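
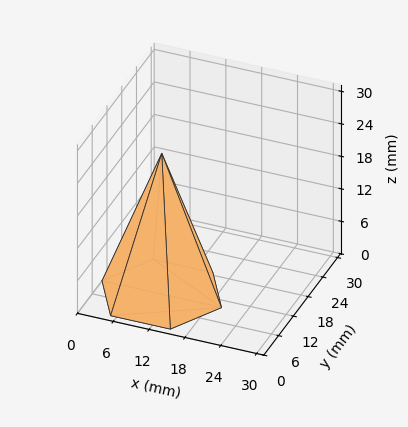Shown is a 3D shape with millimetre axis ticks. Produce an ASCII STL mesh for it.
Reading the render: the shape is a regular 6-sided pyramid, base circumscribed radius ≈ 10 mm, apex at z ≈ 26 mm (dimensions read to the nearest mm from the axis ticks). For the STL, each face is triangulated and given an outward normal.

solid part
  facet normal 0.0000 0.0000 -1.0000
    outer loop
      vertex 5.000 18.660 0.000
      vertex 15.000 18.660 0.000
      vertex 20.000 10.000 0.000
    endloop
  endfacet
  facet normal 0.0000 0.0000 -1.0000
    outer loop
      vertex 0.000 10.000 0.000
      vertex 5.000 18.660 0.000
      vertex 20.000 10.000 0.000
    endloop
  endfacet
  facet normal 0.0000 0.0000 -1.0000
    outer loop
      vertex 5.000 1.340 0.000
      vertex 0.000 10.000 0.000
      vertex 20.000 10.000 0.000
    endloop
  endfacet
  facet normal 0.0000 0.0000 -1.0000
    outer loop
      vertex 15.000 1.340 0.000
      vertex 5.000 1.340 0.000
      vertex 20.000 10.000 0.000
    endloop
  endfacet
  facet normal 0.8216 0.4744 0.3160
    outer loop
      vertex 20.000 10.000 0.000
      vertex 15.000 18.660 0.000
      vertex 10.000 10.000 26.000
    endloop
  endfacet
  facet normal 0.0000 0.9488 0.3160
    outer loop
      vertex 15.000 18.660 0.000
      vertex 5.000 18.660 0.000
      vertex 10.000 10.000 26.000
    endloop
  endfacet
  facet normal -0.8216 0.4744 0.3160
    outer loop
      vertex 5.000 18.660 0.000
      vertex 0.000 10.000 0.000
      vertex 10.000 10.000 26.000
    endloop
  endfacet
  facet normal -0.8216 -0.4744 0.3160
    outer loop
      vertex 0.000 10.000 0.000
      vertex 5.000 1.340 0.000
      vertex 10.000 10.000 26.000
    endloop
  endfacet
  facet normal 0.0000 -0.9488 0.3160
    outer loop
      vertex 5.000 1.340 0.000
      vertex 15.000 1.340 0.000
      vertex 10.000 10.000 26.000
    endloop
  endfacet
  facet normal 0.8216 -0.4744 0.3160
    outer loop
      vertex 15.000 1.340 0.000
      vertex 20.000 10.000 0.000
      vertex 10.000 10.000 26.000
    endloop
  endfacet
endsolid part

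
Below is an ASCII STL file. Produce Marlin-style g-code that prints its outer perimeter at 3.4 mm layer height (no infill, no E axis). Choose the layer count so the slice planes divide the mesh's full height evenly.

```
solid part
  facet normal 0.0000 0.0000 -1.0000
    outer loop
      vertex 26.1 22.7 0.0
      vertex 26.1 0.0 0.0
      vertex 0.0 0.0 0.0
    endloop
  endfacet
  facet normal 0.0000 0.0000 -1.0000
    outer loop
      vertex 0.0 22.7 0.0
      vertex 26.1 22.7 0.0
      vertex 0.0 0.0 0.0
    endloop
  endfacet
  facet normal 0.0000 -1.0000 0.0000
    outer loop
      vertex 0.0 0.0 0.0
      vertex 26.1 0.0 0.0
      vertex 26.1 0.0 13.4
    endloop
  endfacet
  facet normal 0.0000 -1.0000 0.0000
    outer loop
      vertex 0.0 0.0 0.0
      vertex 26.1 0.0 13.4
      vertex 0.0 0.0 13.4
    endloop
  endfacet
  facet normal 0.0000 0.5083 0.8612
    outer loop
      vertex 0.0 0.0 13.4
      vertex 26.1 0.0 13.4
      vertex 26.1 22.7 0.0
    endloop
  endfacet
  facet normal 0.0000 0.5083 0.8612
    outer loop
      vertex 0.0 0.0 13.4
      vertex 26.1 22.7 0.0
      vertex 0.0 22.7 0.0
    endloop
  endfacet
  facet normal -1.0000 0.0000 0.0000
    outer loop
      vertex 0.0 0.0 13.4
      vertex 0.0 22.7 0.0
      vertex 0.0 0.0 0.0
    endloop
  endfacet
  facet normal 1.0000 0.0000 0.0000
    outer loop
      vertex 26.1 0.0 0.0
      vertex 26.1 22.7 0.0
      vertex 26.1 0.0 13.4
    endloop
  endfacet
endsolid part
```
; perimeter-only toolpath
G21 ; units = mm
G90 ; absolute positioning
G28 ; home
; layer 1
G0 Z3.4
G0 X0.0 Y0.0
G1 X26.1 Y0.0
G1 X26.1 Y17.0
G1 X0.0 Y17.0
G1 X0.0 Y0.0
; layer 2
G0 Z6.7
G0 X0.0 Y0.0
G1 X26.1 Y0.0
G1 X26.1 Y11.3
G1 X0.0 Y11.3
G1 X0.0 Y0.0
; layer 3
G0 Z10.1
G0 X0.0 Y0.0
G1 X26.1 Y0.0
G1 X26.1 Y5.7
G1 X0.0 Y5.7
G1 X0.0 Y0.0
M2 ; end

The solid is a wedge (ramp): 26.1 × 22.7 mm base, rising to 13.4 mm along the y=0 edge and sloping linearly to z=0 at y=22.7. Slicing at Δz = 3.4 mm — 4 equal slices spanning the solid's height, so layer i sits at z = i·h/4 — gives 3 non-empty perimeters. Each is a 4-segment closed polygon; G0 lifts to the layer z and rapids to the start vertex, then G1 traces the edges. The cross-section shrinks linearly with z (the slice at the apex is degenerate and omitted).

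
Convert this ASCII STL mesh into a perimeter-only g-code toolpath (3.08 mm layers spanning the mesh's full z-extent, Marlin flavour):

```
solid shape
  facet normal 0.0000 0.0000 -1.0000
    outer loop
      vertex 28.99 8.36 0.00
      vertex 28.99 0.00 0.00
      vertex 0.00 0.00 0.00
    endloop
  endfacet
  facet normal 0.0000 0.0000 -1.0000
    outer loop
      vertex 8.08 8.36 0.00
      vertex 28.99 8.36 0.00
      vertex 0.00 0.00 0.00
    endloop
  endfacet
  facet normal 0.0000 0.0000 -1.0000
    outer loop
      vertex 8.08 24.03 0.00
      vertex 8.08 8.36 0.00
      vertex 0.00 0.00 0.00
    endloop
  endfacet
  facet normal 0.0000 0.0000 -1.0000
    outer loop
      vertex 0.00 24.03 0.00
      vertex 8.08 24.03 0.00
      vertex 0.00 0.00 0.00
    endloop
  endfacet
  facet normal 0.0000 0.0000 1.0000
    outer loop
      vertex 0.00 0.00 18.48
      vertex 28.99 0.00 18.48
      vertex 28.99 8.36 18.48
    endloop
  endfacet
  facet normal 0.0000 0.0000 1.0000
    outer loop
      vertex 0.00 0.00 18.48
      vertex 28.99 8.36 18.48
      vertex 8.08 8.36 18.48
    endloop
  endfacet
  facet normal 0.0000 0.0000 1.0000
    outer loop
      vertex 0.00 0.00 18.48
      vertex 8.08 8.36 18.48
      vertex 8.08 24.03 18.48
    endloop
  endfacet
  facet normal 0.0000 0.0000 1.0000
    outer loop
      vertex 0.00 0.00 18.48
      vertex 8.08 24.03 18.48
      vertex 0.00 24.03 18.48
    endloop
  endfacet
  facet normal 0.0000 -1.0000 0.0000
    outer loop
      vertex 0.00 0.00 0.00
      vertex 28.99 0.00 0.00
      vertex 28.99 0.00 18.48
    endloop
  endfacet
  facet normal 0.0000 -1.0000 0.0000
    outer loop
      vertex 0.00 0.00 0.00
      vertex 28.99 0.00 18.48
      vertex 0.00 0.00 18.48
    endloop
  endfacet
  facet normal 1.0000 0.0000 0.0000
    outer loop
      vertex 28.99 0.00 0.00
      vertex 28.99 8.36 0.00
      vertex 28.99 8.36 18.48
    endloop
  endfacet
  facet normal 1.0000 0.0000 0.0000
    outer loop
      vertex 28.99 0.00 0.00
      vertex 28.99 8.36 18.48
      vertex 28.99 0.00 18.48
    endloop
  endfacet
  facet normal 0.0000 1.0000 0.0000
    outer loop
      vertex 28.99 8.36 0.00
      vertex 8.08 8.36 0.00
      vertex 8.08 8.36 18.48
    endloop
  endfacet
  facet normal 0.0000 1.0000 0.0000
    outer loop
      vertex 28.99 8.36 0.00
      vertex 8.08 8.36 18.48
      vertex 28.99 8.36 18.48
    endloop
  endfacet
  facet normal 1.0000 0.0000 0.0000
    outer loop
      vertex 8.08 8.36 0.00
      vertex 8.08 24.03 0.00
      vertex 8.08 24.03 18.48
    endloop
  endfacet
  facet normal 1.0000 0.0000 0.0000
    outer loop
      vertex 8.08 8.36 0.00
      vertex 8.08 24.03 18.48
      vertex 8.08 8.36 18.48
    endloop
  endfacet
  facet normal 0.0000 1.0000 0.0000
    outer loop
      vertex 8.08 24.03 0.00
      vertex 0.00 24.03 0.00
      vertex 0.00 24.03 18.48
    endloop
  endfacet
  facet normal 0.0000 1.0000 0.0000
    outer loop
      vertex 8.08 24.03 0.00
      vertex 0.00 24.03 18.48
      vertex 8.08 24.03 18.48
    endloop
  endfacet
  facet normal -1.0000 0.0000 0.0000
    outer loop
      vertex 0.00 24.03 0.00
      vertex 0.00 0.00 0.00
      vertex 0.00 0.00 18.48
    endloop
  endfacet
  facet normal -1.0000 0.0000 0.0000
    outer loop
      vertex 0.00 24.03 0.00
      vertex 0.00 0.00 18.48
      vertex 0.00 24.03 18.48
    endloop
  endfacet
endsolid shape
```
; perimeter-only toolpath
G21 ; units = mm
G90 ; absolute positioning
G28 ; home
; layer 1
G0 Z3.08
G0 X0.00 Y0.00
G1 X28.99 Y0.00
G1 X28.99 Y8.36
G1 X8.08 Y8.36
G1 X8.08 Y24.03
G1 X0.00 Y24.03
G1 X0.00 Y0.00
; layer 2
G0 Z6.16
G0 X0.00 Y0.00
G1 X28.99 Y0.00
G1 X28.99 Y8.36
G1 X8.08 Y8.36
G1 X8.08 Y24.03
G1 X0.00 Y24.03
G1 X0.00 Y0.00
; layer 3
G0 Z9.24
G0 X0.00 Y0.00
G1 X28.99 Y0.00
G1 X28.99 Y8.36
G1 X8.08 Y8.36
G1 X8.08 Y24.03
G1 X0.00 Y24.03
G1 X0.00 Y0.00
; layer 4
G0 Z12.32
G0 X0.00 Y0.00
G1 X28.99 Y0.00
G1 X28.99 Y8.36
G1 X8.08 Y8.36
G1 X8.08 Y24.03
G1 X0.00 Y24.03
G1 X0.00 Y0.00
; layer 5
G0 Z15.40
G0 X0.00 Y0.00
G1 X28.99 Y0.00
G1 X28.99 Y8.36
G1 X8.08 Y8.36
G1 X8.08 Y24.03
G1 X0.00 Y24.03
G1 X0.00 Y0.00
; layer 6
G0 Z18.48
G0 X0.00 Y0.00
G1 X28.99 Y0.00
G1 X28.99 Y8.36
G1 X8.08 Y8.36
G1 X8.08 Y24.03
G1 X0.00 Y24.03
G1 X0.00 Y0.00
M2 ; end

The solid is an L-shaped prism: outer 29 × 24 mm, arm thicknesses ≈ 8.36 mm (horizontal) and 8.08 mm (vertical), extruded 18.5 mm in z. Slicing at Δz = 3.08 mm — 6 equal slices spanning the solid's height, so layer i sits at z = i·h/6 — gives 6 non-empty perimeters. Each is a 6-segment closed polygon; G0 lifts to the layer z and rapids to the start vertex, then G1 traces the edges.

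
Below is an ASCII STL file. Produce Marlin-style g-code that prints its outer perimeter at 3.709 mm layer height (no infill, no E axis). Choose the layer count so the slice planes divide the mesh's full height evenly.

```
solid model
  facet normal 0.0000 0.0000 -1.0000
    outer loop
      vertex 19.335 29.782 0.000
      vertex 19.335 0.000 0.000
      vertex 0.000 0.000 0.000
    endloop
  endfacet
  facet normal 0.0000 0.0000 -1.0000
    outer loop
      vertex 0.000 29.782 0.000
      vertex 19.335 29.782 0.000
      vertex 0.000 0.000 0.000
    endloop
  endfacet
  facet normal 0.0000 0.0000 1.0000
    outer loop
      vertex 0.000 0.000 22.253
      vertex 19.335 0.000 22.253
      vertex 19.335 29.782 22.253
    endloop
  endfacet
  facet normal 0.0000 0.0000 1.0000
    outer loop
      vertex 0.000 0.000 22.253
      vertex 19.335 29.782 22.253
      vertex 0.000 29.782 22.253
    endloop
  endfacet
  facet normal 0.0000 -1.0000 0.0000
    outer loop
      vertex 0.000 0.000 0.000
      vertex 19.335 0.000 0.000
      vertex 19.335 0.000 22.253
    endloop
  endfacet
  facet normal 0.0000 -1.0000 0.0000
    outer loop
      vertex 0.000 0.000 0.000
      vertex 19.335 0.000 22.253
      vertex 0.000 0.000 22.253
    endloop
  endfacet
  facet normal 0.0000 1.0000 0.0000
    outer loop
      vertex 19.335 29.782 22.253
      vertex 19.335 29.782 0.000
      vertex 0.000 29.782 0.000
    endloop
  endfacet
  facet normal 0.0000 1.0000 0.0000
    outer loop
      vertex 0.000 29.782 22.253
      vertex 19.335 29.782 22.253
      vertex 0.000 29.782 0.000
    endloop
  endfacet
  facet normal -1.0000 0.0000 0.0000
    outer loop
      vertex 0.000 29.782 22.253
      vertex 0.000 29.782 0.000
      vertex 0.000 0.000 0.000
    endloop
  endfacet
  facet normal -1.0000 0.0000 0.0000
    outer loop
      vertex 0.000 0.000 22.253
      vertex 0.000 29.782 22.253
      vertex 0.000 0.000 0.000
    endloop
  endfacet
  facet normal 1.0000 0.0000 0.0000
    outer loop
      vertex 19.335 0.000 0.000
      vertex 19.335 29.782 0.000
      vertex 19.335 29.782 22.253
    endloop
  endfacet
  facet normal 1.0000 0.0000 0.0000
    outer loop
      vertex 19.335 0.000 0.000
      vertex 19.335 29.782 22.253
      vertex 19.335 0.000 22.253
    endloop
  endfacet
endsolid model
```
; perimeter-only toolpath
G21 ; units = mm
G90 ; absolute positioning
G28 ; home
; layer 1
G0 Z3.709
G0 X0.000 Y0.000
G1 X19.335 Y0.000
G1 X19.335 Y29.782
G1 X0.000 Y29.782
G1 X0.000 Y0.000
; layer 2
G0 Z7.418
G0 X0.000 Y0.000
G1 X19.335 Y0.000
G1 X19.335 Y29.782
G1 X0.000 Y29.782
G1 X0.000 Y0.000
; layer 3
G0 Z11.127
G0 X0.000 Y0.000
G1 X19.335 Y0.000
G1 X19.335 Y29.782
G1 X0.000 Y29.782
G1 X0.000 Y0.000
; layer 4
G0 Z14.835
G0 X0.000 Y0.000
G1 X19.335 Y0.000
G1 X19.335 Y29.782
G1 X0.000 Y29.782
G1 X0.000 Y0.000
; layer 5
G0 Z18.544
G0 X0.000 Y0.000
G1 X19.335 Y0.000
G1 X19.335 Y29.782
G1 X0.000 Y29.782
G1 X0.000 Y0.000
; layer 6
G0 Z22.253
G0 X0.000 Y0.000
G1 X19.335 Y0.000
G1 X19.335 Y29.782
G1 X0.000 Y29.782
G1 X0.000 Y0.000
M2 ; end

The solid is a rectangular box, roughly 19.3 × 29.8 mm footprint and 22.3 mm tall. Slicing at Δz = 3.709 mm — 6 equal slices spanning the solid's height, so layer i sits at z = i·h/6 — gives 6 non-empty perimeters. Each is a 4-segment closed polygon; G0 lifts to the layer z and rapids to the start vertex, then G1 traces the edges.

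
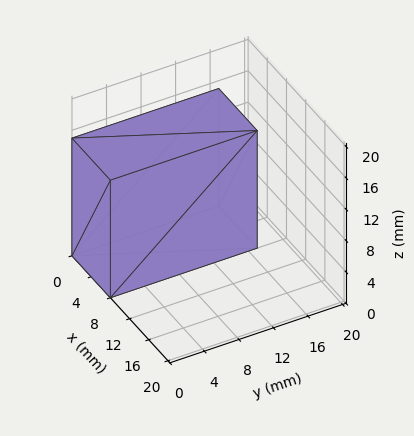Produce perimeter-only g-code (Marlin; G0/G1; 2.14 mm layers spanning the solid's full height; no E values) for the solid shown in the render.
Reading the render: the shape is a rectangular box, roughly 8 × 17 mm footprint and 15 mm tall (dimensions read to the nearest mm from the axis ticks). For the g-code, the solid's height is divided into equal slices at the stated Δz and each level perimeter traced with G1 moves after a G0 lift.

; perimeter-only toolpath
G21 ; units = mm
G90 ; absolute positioning
G28 ; home
; layer 1
G0 Z2.14
G0 X0.00 Y0.00
G1 X8.00 Y0.00
G1 X8.00 Y17.00
G1 X0.00 Y17.00
G1 X0.00 Y0.00
; layer 2
G0 Z4.29
G0 X0.00 Y0.00
G1 X8.00 Y0.00
G1 X8.00 Y17.00
G1 X0.00 Y17.00
G1 X0.00 Y0.00
; layer 3
G0 Z6.43
G0 X0.00 Y0.00
G1 X8.00 Y0.00
G1 X8.00 Y17.00
G1 X0.00 Y17.00
G1 X0.00 Y0.00
; layer 4
G0 Z8.57
G0 X0.00 Y0.00
G1 X8.00 Y0.00
G1 X8.00 Y17.00
G1 X0.00 Y17.00
G1 X0.00 Y0.00
; layer 5
G0 Z10.71
G0 X0.00 Y0.00
G1 X8.00 Y0.00
G1 X8.00 Y17.00
G1 X0.00 Y17.00
G1 X0.00 Y0.00
; layer 6
G0 Z12.86
G0 X0.00 Y0.00
G1 X8.00 Y0.00
G1 X8.00 Y17.00
G1 X0.00 Y17.00
G1 X0.00 Y0.00
; layer 7
G0 Z15.00
G0 X0.00 Y0.00
G1 X8.00 Y0.00
G1 X8.00 Y17.00
G1 X0.00 Y17.00
G1 X0.00 Y0.00
M2 ; end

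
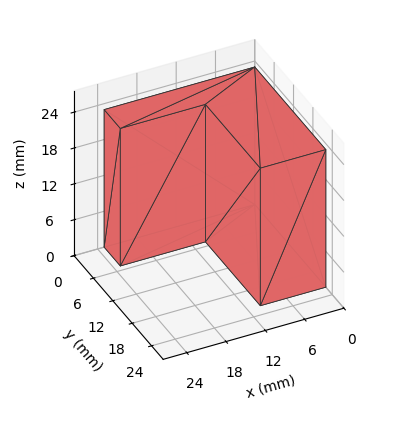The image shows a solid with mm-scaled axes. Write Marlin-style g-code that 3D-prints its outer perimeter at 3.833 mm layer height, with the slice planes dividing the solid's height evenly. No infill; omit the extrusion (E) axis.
Reading the render: the shape is an L-shaped prism: outer 23 × 22 mm, arm thicknesses ≈ 5 mm (horizontal) and 10 mm (vertical), extruded 23 mm in z (dimensions read to the nearest mm from the axis ticks). For the g-code, the solid's height is divided into equal slices at the stated Δz and each level perimeter traced with G1 moves after a G0 lift.

; perimeter-only toolpath
G21 ; units = mm
G90 ; absolute positioning
G28 ; home
; layer 1
G0 Z3.833
G0 X0.000 Y0.000
G1 X23.000 Y0.000
G1 X23.000 Y5.000
G1 X10.000 Y5.000
G1 X10.000 Y22.000
G1 X0.000 Y22.000
G1 X0.000 Y0.000
; layer 2
G0 Z7.667
G0 X0.000 Y0.000
G1 X23.000 Y0.000
G1 X23.000 Y5.000
G1 X10.000 Y5.000
G1 X10.000 Y22.000
G1 X0.000 Y22.000
G1 X0.000 Y0.000
; layer 3
G0 Z11.500
G0 X0.000 Y0.000
G1 X23.000 Y0.000
G1 X23.000 Y5.000
G1 X10.000 Y5.000
G1 X10.000 Y22.000
G1 X0.000 Y22.000
G1 X0.000 Y0.000
; layer 4
G0 Z15.333
G0 X0.000 Y0.000
G1 X23.000 Y0.000
G1 X23.000 Y5.000
G1 X10.000 Y5.000
G1 X10.000 Y22.000
G1 X0.000 Y22.000
G1 X0.000 Y0.000
; layer 5
G0 Z19.167
G0 X0.000 Y0.000
G1 X23.000 Y0.000
G1 X23.000 Y5.000
G1 X10.000 Y5.000
G1 X10.000 Y22.000
G1 X0.000 Y22.000
G1 X0.000 Y0.000
; layer 6
G0 Z23.000
G0 X0.000 Y0.000
G1 X23.000 Y0.000
G1 X23.000 Y5.000
G1 X10.000 Y5.000
G1 X10.000 Y22.000
G1 X0.000 Y22.000
G1 X0.000 Y0.000
M2 ; end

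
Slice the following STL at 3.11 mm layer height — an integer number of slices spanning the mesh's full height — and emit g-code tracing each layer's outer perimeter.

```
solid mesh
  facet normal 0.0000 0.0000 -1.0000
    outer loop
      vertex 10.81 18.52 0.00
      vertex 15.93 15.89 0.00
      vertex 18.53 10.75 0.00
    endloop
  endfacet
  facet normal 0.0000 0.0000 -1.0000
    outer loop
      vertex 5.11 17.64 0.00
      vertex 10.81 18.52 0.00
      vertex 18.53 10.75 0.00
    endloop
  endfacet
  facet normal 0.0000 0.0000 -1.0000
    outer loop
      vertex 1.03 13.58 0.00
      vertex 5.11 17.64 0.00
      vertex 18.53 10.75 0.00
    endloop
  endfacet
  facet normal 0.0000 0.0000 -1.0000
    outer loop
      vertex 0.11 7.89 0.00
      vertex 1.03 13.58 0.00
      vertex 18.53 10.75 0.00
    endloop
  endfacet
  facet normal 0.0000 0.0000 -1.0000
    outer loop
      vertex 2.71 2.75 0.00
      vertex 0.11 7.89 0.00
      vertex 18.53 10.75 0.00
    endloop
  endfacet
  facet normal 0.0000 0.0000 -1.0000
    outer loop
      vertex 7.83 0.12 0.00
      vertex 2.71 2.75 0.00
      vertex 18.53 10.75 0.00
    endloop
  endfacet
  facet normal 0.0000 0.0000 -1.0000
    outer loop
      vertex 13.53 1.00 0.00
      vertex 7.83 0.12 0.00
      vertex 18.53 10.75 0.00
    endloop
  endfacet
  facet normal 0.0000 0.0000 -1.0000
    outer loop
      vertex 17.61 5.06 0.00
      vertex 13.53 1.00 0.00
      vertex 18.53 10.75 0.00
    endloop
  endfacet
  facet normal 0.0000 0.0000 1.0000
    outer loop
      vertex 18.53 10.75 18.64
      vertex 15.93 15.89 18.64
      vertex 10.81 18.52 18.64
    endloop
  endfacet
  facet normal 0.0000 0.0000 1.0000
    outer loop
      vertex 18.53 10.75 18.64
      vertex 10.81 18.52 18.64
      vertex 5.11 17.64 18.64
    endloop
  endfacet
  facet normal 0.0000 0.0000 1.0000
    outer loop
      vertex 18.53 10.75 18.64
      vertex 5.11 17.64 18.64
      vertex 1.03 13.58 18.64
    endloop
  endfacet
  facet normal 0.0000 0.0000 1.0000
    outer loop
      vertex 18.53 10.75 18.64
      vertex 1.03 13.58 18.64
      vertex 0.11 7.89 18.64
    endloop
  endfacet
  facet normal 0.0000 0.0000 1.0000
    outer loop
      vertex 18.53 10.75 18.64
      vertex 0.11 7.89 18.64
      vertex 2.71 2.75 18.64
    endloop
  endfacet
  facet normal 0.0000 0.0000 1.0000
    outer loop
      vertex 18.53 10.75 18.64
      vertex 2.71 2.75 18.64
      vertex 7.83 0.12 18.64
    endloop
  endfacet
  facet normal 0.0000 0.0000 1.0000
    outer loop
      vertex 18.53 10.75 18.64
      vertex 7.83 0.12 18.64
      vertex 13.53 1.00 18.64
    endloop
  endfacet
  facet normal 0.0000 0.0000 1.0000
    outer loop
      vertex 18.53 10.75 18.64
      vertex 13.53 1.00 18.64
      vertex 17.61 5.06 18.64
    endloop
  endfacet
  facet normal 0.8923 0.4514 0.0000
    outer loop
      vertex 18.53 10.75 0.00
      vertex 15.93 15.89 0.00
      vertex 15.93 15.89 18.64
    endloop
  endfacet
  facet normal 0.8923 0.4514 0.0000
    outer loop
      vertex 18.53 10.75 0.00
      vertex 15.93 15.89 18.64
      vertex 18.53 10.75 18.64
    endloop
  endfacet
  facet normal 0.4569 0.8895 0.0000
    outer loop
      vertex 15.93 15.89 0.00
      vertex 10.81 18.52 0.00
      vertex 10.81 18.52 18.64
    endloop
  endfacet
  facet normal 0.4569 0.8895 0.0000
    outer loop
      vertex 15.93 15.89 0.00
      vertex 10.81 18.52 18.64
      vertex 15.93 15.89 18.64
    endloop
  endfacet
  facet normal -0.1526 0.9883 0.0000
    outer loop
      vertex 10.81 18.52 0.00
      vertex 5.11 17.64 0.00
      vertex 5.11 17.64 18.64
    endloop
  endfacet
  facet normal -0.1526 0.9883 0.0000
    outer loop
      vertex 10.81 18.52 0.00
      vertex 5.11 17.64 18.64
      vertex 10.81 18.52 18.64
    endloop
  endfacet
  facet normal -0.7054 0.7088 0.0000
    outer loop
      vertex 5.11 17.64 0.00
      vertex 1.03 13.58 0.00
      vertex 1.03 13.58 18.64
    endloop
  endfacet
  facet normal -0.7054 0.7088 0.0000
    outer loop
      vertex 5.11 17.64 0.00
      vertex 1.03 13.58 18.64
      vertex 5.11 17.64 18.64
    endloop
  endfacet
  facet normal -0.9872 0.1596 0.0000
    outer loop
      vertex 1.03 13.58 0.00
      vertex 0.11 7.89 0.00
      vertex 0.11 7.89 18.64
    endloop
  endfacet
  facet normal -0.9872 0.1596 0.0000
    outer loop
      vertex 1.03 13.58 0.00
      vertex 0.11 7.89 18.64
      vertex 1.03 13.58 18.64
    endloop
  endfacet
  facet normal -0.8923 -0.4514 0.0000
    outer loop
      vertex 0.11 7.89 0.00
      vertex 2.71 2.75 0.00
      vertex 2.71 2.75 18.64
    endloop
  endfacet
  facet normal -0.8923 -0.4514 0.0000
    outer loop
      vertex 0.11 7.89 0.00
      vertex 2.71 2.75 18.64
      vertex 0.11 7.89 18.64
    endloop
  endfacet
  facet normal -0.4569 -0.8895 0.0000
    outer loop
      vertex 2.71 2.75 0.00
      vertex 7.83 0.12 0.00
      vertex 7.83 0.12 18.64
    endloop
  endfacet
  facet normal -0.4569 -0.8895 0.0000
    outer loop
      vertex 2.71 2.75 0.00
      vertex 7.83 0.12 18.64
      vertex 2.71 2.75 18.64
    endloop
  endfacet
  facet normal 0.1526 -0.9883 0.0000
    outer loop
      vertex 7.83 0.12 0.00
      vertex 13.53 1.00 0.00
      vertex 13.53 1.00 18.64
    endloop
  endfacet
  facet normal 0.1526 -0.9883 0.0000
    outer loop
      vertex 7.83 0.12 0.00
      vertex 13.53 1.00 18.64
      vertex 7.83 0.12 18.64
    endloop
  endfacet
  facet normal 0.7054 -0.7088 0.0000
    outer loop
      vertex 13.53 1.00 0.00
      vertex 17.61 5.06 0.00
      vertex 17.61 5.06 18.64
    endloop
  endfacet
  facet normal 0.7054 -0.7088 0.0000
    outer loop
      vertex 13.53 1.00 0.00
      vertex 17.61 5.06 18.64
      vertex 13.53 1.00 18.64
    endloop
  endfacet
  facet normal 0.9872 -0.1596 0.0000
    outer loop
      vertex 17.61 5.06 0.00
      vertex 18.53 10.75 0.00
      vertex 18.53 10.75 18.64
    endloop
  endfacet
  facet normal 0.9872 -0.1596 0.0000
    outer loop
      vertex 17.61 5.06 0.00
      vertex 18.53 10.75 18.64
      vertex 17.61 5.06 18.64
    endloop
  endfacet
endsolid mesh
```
; perimeter-only toolpath
G21 ; units = mm
G90 ; absolute positioning
G28 ; home
; layer 1
G0 Z3.11
G0 X18.53 Y10.75
G1 X15.93 Y15.89
G1 X10.81 Y18.52
G1 X5.11 Y17.64
G1 X1.03 Y13.58
G1 X0.11 Y7.89
G1 X2.71 Y2.75
G1 X7.83 Y0.12
G1 X13.53 Y1.00
G1 X17.61 Y5.06
G1 X18.53 Y10.75
; layer 2
G0 Z6.21
G0 X18.53 Y10.75
G1 X15.93 Y15.89
G1 X10.81 Y18.52
G1 X5.11 Y17.64
G1 X1.03 Y13.58
G1 X0.11 Y7.89
G1 X2.71 Y2.75
G1 X7.83 Y0.12
G1 X13.53 Y1.00
G1 X17.61 Y5.06
G1 X18.53 Y10.75
; layer 3
G0 Z9.32
G0 X18.53 Y10.75
G1 X15.93 Y15.89
G1 X10.81 Y18.52
G1 X5.11 Y17.64
G1 X1.03 Y13.58
G1 X0.11 Y7.89
G1 X2.71 Y2.75
G1 X7.83 Y0.12
G1 X13.53 Y1.00
G1 X17.61 Y5.06
G1 X18.53 Y10.75
; layer 4
G0 Z12.43
G0 X18.53 Y10.75
G1 X15.93 Y15.89
G1 X10.81 Y18.52
G1 X5.11 Y17.64
G1 X1.03 Y13.58
G1 X0.11 Y7.89
G1 X2.71 Y2.75
G1 X7.83 Y0.12
G1 X13.53 Y1.00
G1 X17.61 Y5.06
G1 X18.53 Y10.75
; layer 5
G0 Z15.53
G0 X18.53 Y10.75
G1 X15.93 Y15.89
G1 X10.81 Y18.52
G1 X5.11 Y17.64
G1 X1.03 Y13.58
G1 X0.11 Y7.89
G1 X2.71 Y2.75
G1 X7.83 Y0.12
G1 X13.53 Y1.00
G1 X17.61 Y5.06
G1 X18.53 Y10.75
; layer 6
G0 Z18.64
G0 X18.53 Y10.75
G1 X15.93 Y15.89
G1 X10.81 Y18.52
G1 X5.11 Y17.64
G1 X1.03 Y13.58
G1 X0.11 Y7.89
G1 X2.71 Y2.75
G1 X7.83 Y0.12
G1 X13.53 Y1.00
G1 X17.61 Y5.06
G1 X18.53 Y10.75
M2 ; end

The solid is a regular 10-sided prism (a cylinder approximated with 10 flat sides), circumscribed radius ≈ 9.32 mm, height ≈ 18.6 mm. Slicing at Δz = 3.11 mm — 6 equal slices spanning the solid's height, so layer i sits at z = i·h/6 — gives 6 non-empty perimeters. Each is a 10-segment closed polygon; G0 lifts to the layer z and rapids to the start vertex, then G1 traces the edges.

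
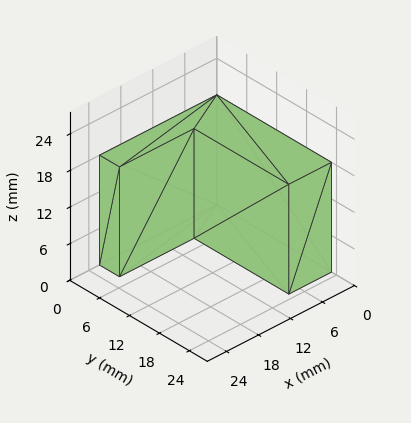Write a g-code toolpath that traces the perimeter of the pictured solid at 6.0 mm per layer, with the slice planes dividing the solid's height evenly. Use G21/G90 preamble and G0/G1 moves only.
Reading the render: the shape is an L-shaped prism: outer 22 × 23 mm, arm thicknesses ≈ 4 mm (horizontal) and 8 mm (vertical), extruded 18 mm in z (dimensions read to the nearest mm from the axis ticks). For the g-code, the solid's height is divided into equal slices at the stated Δz and each level perimeter traced with G1 moves after a G0 lift.

; perimeter-only toolpath
G21 ; units = mm
G90 ; absolute positioning
G28 ; home
; layer 1
G0 Z6.0
G0 X0.0 Y0.0
G1 X22.0 Y0.0
G1 X22.0 Y4.0
G1 X8.0 Y4.0
G1 X8.0 Y23.0
G1 X0.0 Y23.0
G1 X0.0 Y0.0
; layer 2
G0 Z12.0
G0 X0.0 Y0.0
G1 X22.0 Y0.0
G1 X22.0 Y4.0
G1 X8.0 Y4.0
G1 X8.0 Y23.0
G1 X0.0 Y23.0
G1 X0.0 Y0.0
; layer 3
G0 Z18.0
G0 X0.0 Y0.0
G1 X22.0 Y0.0
G1 X22.0 Y4.0
G1 X8.0 Y4.0
G1 X8.0 Y23.0
G1 X0.0 Y23.0
G1 X0.0 Y0.0
M2 ; end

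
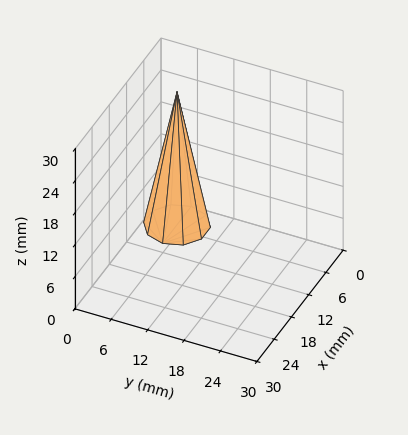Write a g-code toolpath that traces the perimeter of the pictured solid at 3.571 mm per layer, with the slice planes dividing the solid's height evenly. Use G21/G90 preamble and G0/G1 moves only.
Reading the render: the shape is a regular 10-sided pyramid, base circumscribed radius ≈ 5 mm, apex at z ≈ 25 mm (dimensions read to the nearest mm from the axis ticks). For the g-code, the solid's height is divided into equal slices at the stated Δz and each level perimeter traced with G1 moves after a G0 lift.

; perimeter-only toolpath
G21 ; units = mm
G90 ; absolute positioning
G28 ; home
; layer 1
G0 Z3.571
G0 X9.286 Y5.000
G1 X8.467 Y7.519
G1 X6.324 Y9.076
G1 X3.676 Y9.076
G1 X1.533 Y7.519
G1 X0.714 Y5.000
G1 X1.533 Y2.481
G1 X3.676 Y0.924
G1 X6.324 Y0.924
G1 X8.467 Y2.481
G1 X9.286 Y5.000
; layer 2
G0 Z7.143
G0 X8.571 Y5.000
G1 X7.889 Y7.099
G1 X6.104 Y8.396
G1 X3.896 Y8.396
G1 X2.111 Y7.099
G1 X1.429 Y5.000
G1 X2.111 Y2.901
G1 X3.896 Y1.604
G1 X6.104 Y1.604
G1 X7.889 Y2.901
G1 X8.571 Y5.000
; layer 3
G0 Z10.714
G0 X7.857 Y5.000
G1 X7.311 Y6.679
G1 X5.883 Y7.717
G1 X4.117 Y7.717
G1 X2.689 Y6.679
G1 X2.143 Y5.000
G1 X2.689 Y3.321
G1 X4.117 Y2.283
G1 X5.883 Y2.283
G1 X7.311 Y3.321
G1 X7.857 Y5.000
; layer 4
G0 Z14.286
G0 X7.143 Y5.000
G1 X6.734 Y6.260
G1 X5.662 Y7.038
G1 X4.338 Y7.038
G1 X3.266 Y6.260
G1 X2.857 Y5.000
G1 X3.266 Y3.740
G1 X4.338 Y2.962
G1 X5.662 Y2.962
G1 X6.734 Y3.740
G1 X7.143 Y5.000
; layer 5
G0 Z17.857
G0 X6.429 Y5.000
G1 X6.156 Y5.840
G1 X5.441 Y6.359
G1 X4.559 Y6.359
G1 X3.844 Y5.840
G1 X3.571 Y5.000
G1 X3.844 Y4.160
G1 X4.559 Y3.641
G1 X5.441 Y3.641
G1 X6.156 Y4.160
G1 X6.429 Y5.000
; layer 6
G0 Z21.429
G0 X5.714 Y5.000
G1 X5.578 Y5.420
G1 X5.221 Y5.679
G1 X4.779 Y5.679
G1 X4.422 Y5.420
G1 X4.286 Y5.000
G1 X4.422 Y4.580
G1 X4.779 Y4.321
G1 X5.221 Y4.321
G1 X5.578 Y4.580
G1 X5.714 Y5.000
M2 ; end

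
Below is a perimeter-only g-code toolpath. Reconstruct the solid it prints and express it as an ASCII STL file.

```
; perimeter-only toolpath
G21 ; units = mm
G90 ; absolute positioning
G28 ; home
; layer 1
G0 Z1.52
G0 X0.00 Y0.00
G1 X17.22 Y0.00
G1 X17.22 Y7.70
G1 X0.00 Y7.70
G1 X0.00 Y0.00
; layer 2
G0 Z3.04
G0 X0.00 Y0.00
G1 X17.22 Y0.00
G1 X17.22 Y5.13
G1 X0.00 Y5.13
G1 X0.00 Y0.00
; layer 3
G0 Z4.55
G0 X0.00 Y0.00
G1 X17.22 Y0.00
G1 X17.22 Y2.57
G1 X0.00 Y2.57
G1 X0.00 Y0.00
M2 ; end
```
solid part
  facet normal 0.0000 0.0000 -1.0000
    outer loop
      vertex 17.22 10.27 0.00
      vertex 17.22 0.00 0.00
      vertex 0.00 0.00 0.00
    endloop
  endfacet
  facet normal 0.0000 0.0000 -1.0000
    outer loop
      vertex 0.00 10.27 0.00
      vertex 17.22 10.27 0.00
      vertex 0.00 0.00 0.00
    endloop
  endfacet
  facet normal 0.0000 -1.0000 0.0000
    outer loop
      vertex 0.00 0.00 0.00
      vertex 17.22 0.00 0.00
      vertex 17.22 0.00 6.07
    endloop
  endfacet
  facet normal 0.0000 -1.0000 0.0000
    outer loop
      vertex 0.00 0.00 0.00
      vertex 17.22 0.00 6.07
      vertex 0.00 0.00 6.07
    endloop
  endfacet
  facet normal 0.0000 0.5088 0.8609
    outer loop
      vertex 0.00 0.00 6.07
      vertex 17.22 0.00 6.07
      vertex 17.22 10.27 0.00
    endloop
  endfacet
  facet normal 0.0000 0.5088 0.8609
    outer loop
      vertex 0.00 0.00 6.07
      vertex 17.22 10.27 0.00
      vertex 0.00 10.27 0.00
    endloop
  endfacet
  facet normal -1.0000 0.0000 0.0000
    outer loop
      vertex 0.00 0.00 6.07
      vertex 0.00 10.27 0.00
      vertex 0.00 0.00 0.00
    endloop
  endfacet
  facet normal 1.0000 0.0000 0.0000
    outer loop
      vertex 17.22 0.00 0.00
      vertex 17.22 10.27 0.00
      vertex 17.22 0.00 6.07
    endloop
  endfacet
endsolid part

The G0 Z moves step by Δz≈1.52 mm. The G1 loops shrink linearly with z, so the solid tapers from its base footprint up to z≈6.07. Closing with a flat bottom cap and the tapered top and triangulating gives 8 facets — a wedge (ramp): 17.2 × 10.3 mm base, rising to 6.07 mm along the y=0 edge and sloping linearly to z=0 at y=10.3.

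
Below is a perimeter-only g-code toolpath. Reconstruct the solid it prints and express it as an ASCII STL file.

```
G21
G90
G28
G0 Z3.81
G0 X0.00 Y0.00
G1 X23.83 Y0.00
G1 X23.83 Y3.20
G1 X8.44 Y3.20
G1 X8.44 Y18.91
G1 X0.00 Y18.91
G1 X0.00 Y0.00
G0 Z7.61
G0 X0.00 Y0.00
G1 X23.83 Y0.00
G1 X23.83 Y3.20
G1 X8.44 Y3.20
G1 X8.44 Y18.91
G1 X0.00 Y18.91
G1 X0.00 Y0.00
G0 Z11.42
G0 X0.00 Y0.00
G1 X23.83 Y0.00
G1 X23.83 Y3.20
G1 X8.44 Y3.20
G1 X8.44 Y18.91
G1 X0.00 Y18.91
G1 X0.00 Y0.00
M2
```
solid part
  facet normal 0.0000 0.0000 -1.0000
    outer loop
      vertex 23.83 3.20 0.00
      vertex 23.83 0.00 0.00
      vertex 0.00 0.00 0.00
    endloop
  endfacet
  facet normal 0.0000 0.0000 -1.0000
    outer loop
      vertex 8.44 3.20 0.00
      vertex 23.83 3.20 0.00
      vertex 0.00 0.00 0.00
    endloop
  endfacet
  facet normal 0.0000 0.0000 -1.0000
    outer loop
      vertex 8.44 18.91 0.00
      vertex 8.44 3.20 0.00
      vertex 0.00 0.00 0.00
    endloop
  endfacet
  facet normal 0.0000 0.0000 -1.0000
    outer loop
      vertex 0.00 18.91 0.00
      vertex 8.44 18.91 0.00
      vertex 0.00 0.00 0.00
    endloop
  endfacet
  facet normal 0.0000 0.0000 1.0000
    outer loop
      vertex 0.00 0.00 11.42
      vertex 23.83 0.00 11.42
      vertex 23.83 3.20 11.42
    endloop
  endfacet
  facet normal 0.0000 0.0000 1.0000
    outer loop
      vertex 0.00 0.00 11.42
      vertex 23.83 3.20 11.42
      vertex 8.44 3.20 11.42
    endloop
  endfacet
  facet normal 0.0000 0.0000 1.0000
    outer loop
      vertex 0.00 0.00 11.42
      vertex 8.44 3.20 11.42
      vertex 8.44 18.91 11.42
    endloop
  endfacet
  facet normal 0.0000 0.0000 1.0000
    outer loop
      vertex 0.00 0.00 11.42
      vertex 8.44 18.91 11.42
      vertex 0.00 18.91 11.42
    endloop
  endfacet
  facet normal 0.0000 -1.0000 0.0000
    outer loop
      vertex 0.00 0.00 0.00
      vertex 23.83 0.00 0.00
      vertex 23.83 0.00 11.42
    endloop
  endfacet
  facet normal 0.0000 -1.0000 0.0000
    outer loop
      vertex 0.00 0.00 0.00
      vertex 23.83 0.00 11.42
      vertex 0.00 0.00 11.42
    endloop
  endfacet
  facet normal 1.0000 0.0000 0.0000
    outer loop
      vertex 23.83 0.00 0.00
      vertex 23.83 3.20 0.00
      vertex 23.83 3.20 11.42
    endloop
  endfacet
  facet normal 1.0000 0.0000 0.0000
    outer loop
      vertex 23.83 0.00 0.00
      vertex 23.83 3.20 11.42
      vertex 23.83 0.00 11.42
    endloop
  endfacet
  facet normal 0.0000 1.0000 0.0000
    outer loop
      vertex 23.83 3.20 0.00
      vertex 8.44 3.20 0.00
      vertex 8.44 3.20 11.42
    endloop
  endfacet
  facet normal 0.0000 1.0000 0.0000
    outer loop
      vertex 23.83 3.20 0.00
      vertex 8.44 3.20 11.42
      vertex 23.83 3.20 11.42
    endloop
  endfacet
  facet normal 1.0000 0.0000 0.0000
    outer loop
      vertex 8.44 3.20 0.00
      vertex 8.44 18.91 0.00
      vertex 8.44 18.91 11.42
    endloop
  endfacet
  facet normal 1.0000 0.0000 0.0000
    outer loop
      vertex 8.44 3.20 0.00
      vertex 8.44 18.91 11.42
      vertex 8.44 3.20 11.42
    endloop
  endfacet
  facet normal 0.0000 1.0000 0.0000
    outer loop
      vertex 8.44 18.91 0.00
      vertex 0.00 18.91 0.00
      vertex 0.00 18.91 11.42
    endloop
  endfacet
  facet normal 0.0000 1.0000 0.0000
    outer loop
      vertex 8.44 18.91 0.00
      vertex 0.00 18.91 11.42
      vertex 8.44 18.91 11.42
    endloop
  endfacet
  facet normal -1.0000 0.0000 0.0000
    outer loop
      vertex 0.00 18.91 0.00
      vertex 0.00 0.00 0.00
      vertex 0.00 0.00 11.42
    endloop
  endfacet
  facet normal -1.0000 0.0000 0.0000
    outer loop
      vertex 0.00 18.91 0.00
      vertex 0.00 0.00 11.42
      vertex 0.00 18.91 11.42
    endloop
  endfacet
endsolid part

The G0 Z moves step by Δz≈3.81 mm. Every layer's G1 loop is the same polygon, so the solid is a straight extrusion of it from z=0 to z≈11.4. Closing with flat bottom and top caps and triangulating gives 20 facets — an L-shaped prism: outer 23.8 × 18.9 mm, arm thicknesses ≈ 3.2 mm (horizontal) and 8.44 mm (vertical), extruded 11.4 mm in z.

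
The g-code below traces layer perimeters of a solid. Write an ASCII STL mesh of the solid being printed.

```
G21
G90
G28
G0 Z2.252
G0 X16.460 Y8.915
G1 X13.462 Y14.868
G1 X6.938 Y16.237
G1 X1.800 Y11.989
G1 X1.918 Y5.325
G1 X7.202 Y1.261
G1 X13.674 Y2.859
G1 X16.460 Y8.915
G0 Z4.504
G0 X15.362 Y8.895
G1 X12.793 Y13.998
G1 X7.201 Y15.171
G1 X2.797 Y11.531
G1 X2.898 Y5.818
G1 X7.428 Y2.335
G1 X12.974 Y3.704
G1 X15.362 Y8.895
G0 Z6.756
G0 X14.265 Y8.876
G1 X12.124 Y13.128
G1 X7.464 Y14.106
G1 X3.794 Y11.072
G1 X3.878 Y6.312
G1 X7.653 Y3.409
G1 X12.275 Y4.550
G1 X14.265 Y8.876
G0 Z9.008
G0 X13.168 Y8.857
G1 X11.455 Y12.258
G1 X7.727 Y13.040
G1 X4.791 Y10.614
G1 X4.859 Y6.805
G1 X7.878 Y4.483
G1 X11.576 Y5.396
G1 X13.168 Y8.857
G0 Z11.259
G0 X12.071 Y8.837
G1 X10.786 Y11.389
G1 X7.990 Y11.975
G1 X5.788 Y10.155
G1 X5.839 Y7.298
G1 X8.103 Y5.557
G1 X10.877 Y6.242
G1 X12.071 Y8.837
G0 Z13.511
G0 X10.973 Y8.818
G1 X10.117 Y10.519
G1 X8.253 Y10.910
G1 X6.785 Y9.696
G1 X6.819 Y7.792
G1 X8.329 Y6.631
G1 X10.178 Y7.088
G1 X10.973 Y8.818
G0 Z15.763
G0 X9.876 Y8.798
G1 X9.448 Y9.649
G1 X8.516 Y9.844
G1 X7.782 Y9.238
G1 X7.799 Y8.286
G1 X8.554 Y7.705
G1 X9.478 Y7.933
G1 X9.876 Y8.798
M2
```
solid part
  facet normal 0.0000 0.0000 -1.0000
    outer loop
      vertex 6.675 17.302 0.000
      vertex 14.131 15.738 0.000
      vertex 17.557 8.934 0.000
    endloop
  endfacet
  facet normal 0.0000 0.0000 -1.0000
    outer loop
      vertex 0.803 12.448 0.000
      vertex 6.675 17.302 0.000
      vertex 17.557 8.934 0.000
    endloop
  endfacet
  facet normal 0.0000 0.0000 -1.0000
    outer loop
      vertex 0.938 4.831 0.000
      vertex 0.803 12.448 0.000
      vertex 17.557 8.934 0.000
    endloop
  endfacet
  facet normal 0.0000 0.0000 -1.0000
    outer loop
      vertex 6.977 0.187 0.000
      vertex 0.938 4.831 0.000
      vertex 17.557 8.934 0.000
    endloop
  endfacet
  facet normal 0.0000 0.0000 -1.0000
    outer loop
      vertex 14.373 2.013 0.000
      vertex 6.977 0.187 0.000
      vertex 17.557 8.934 0.000
    endloop
  endfacet
  facet normal 0.8178 0.4118 0.4020
    outer loop
      vertex 17.557 8.934 0.000
      vertex 14.131 15.738 0.000
      vertex 8.779 8.779 18.015
    endloop
  endfacet
  facet normal 0.1880 0.8961 0.4020
    outer loop
      vertex 14.131 15.738 0.000
      vertex 6.675 17.302 0.000
      vertex 8.779 8.779 18.015
    endloop
  endfacet
  facet normal -0.5834 0.7057 0.4020
    outer loop
      vertex 6.675 17.302 0.000
      vertex 0.803 12.448 0.000
      vertex 8.779 8.779 18.015
    endloop
  endfacet
  facet normal -0.9155 -0.0162 0.4020
    outer loop
      vertex 0.803 12.448 0.000
      vertex 0.938 4.831 0.000
      vertex 8.779 8.779 18.015
    endloop
  endfacet
  facet normal -0.5582 -0.7258 0.4020
    outer loop
      vertex 0.938 4.831 0.000
      vertex 6.977 0.187 0.000
      vertex 8.779 8.779 18.015
    endloop
  endfacet
  facet normal 0.2195 -0.8889 0.4020
    outer loop
      vertex 6.977 0.187 0.000
      vertex 14.373 2.013 0.000
      vertex 8.779 8.779 18.015
    endloop
  endfacet
  facet normal 0.8318 -0.3827 0.4020
    outer loop
      vertex 14.373 2.013 0.000
      vertex 17.557 8.934 0.000
      vertex 8.779 8.779 18.015
    endloop
  endfacet
endsolid part

The G0 Z moves step by Δz≈2.252 mm. The G1 loops shrink linearly with z, so the solid tapers from its base footprint up to z≈18. Closing with a flat bottom cap and the tapered top and triangulating gives 12 facets — a regular 7-sided pyramid, base circumscribed radius ≈ 8.78 mm, apex at z ≈ 18 mm.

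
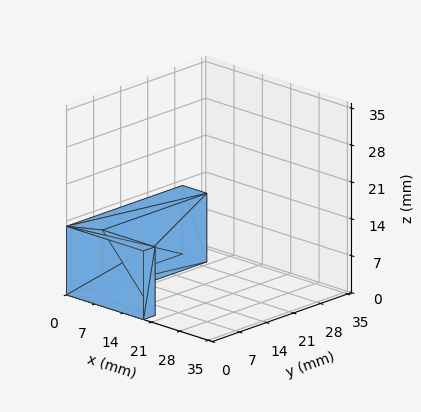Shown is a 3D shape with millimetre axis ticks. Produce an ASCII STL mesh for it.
Reading the render: the shape is an L-shaped prism: outer 19 × 30 mm, arm thicknesses ≈ 3 mm (horizontal) and 6 mm (vertical), extruded 13 mm in z (dimensions read to the nearest mm from the axis ticks). For the STL, each face is triangulated and given an outward normal.

solid part
  facet normal 0.0000 0.0000 -1.0000
    outer loop
      vertex 19.000 3.000 0.000
      vertex 19.000 0.000 0.000
      vertex 0.000 0.000 0.000
    endloop
  endfacet
  facet normal 0.0000 0.0000 -1.0000
    outer loop
      vertex 6.000 3.000 0.000
      vertex 19.000 3.000 0.000
      vertex 0.000 0.000 0.000
    endloop
  endfacet
  facet normal 0.0000 0.0000 -1.0000
    outer loop
      vertex 6.000 30.000 0.000
      vertex 6.000 3.000 0.000
      vertex 0.000 0.000 0.000
    endloop
  endfacet
  facet normal 0.0000 0.0000 -1.0000
    outer loop
      vertex 0.000 30.000 0.000
      vertex 6.000 30.000 0.000
      vertex 0.000 0.000 0.000
    endloop
  endfacet
  facet normal 0.0000 0.0000 1.0000
    outer loop
      vertex 0.000 0.000 13.000
      vertex 19.000 0.000 13.000
      vertex 19.000 3.000 13.000
    endloop
  endfacet
  facet normal 0.0000 0.0000 1.0000
    outer loop
      vertex 0.000 0.000 13.000
      vertex 19.000 3.000 13.000
      vertex 6.000 3.000 13.000
    endloop
  endfacet
  facet normal 0.0000 0.0000 1.0000
    outer loop
      vertex 0.000 0.000 13.000
      vertex 6.000 3.000 13.000
      vertex 6.000 30.000 13.000
    endloop
  endfacet
  facet normal 0.0000 0.0000 1.0000
    outer loop
      vertex 0.000 0.000 13.000
      vertex 6.000 30.000 13.000
      vertex 0.000 30.000 13.000
    endloop
  endfacet
  facet normal 0.0000 -1.0000 0.0000
    outer loop
      vertex 0.000 0.000 0.000
      vertex 19.000 0.000 0.000
      vertex 19.000 0.000 13.000
    endloop
  endfacet
  facet normal 0.0000 -1.0000 0.0000
    outer loop
      vertex 0.000 0.000 0.000
      vertex 19.000 0.000 13.000
      vertex 0.000 0.000 13.000
    endloop
  endfacet
  facet normal 1.0000 0.0000 0.0000
    outer loop
      vertex 19.000 0.000 0.000
      vertex 19.000 3.000 0.000
      vertex 19.000 3.000 13.000
    endloop
  endfacet
  facet normal 1.0000 0.0000 0.0000
    outer loop
      vertex 19.000 0.000 0.000
      vertex 19.000 3.000 13.000
      vertex 19.000 0.000 13.000
    endloop
  endfacet
  facet normal 0.0000 1.0000 0.0000
    outer loop
      vertex 19.000 3.000 0.000
      vertex 6.000 3.000 0.000
      vertex 6.000 3.000 13.000
    endloop
  endfacet
  facet normal 0.0000 1.0000 0.0000
    outer loop
      vertex 19.000 3.000 0.000
      vertex 6.000 3.000 13.000
      vertex 19.000 3.000 13.000
    endloop
  endfacet
  facet normal 1.0000 0.0000 0.0000
    outer loop
      vertex 6.000 3.000 0.000
      vertex 6.000 30.000 0.000
      vertex 6.000 30.000 13.000
    endloop
  endfacet
  facet normal 1.0000 0.0000 0.0000
    outer loop
      vertex 6.000 3.000 0.000
      vertex 6.000 30.000 13.000
      vertex 6.000 3.000 13.000
    endloop
  endfacet
  facet normal 0.0000 1.0000 0.0000
    outer loop
      vertex 6.000 30.000 0.000
      vertex 0.000 30.000 0.000
      vertex 0.000 30.000 13.000
    endloop
  endfacet
  facet normal 0.0000 1.0000 0.0000
    outer loop
      vertex 6.000 30.000 0.000
      vertex 0.000 30.000 13.000
      vertex 6.000 30.000 13.000
    endloop
  endfacet
  facet normal -1.0000 0.0000 0.0000
    outer loop
      vertex 0.000 30.000 0.000
      vertex 0.000 0.000 0.000
      vertex 0.000 0.000 13.000
    endloop
  endfacet
  facet normal -1.0000 0.0000 0.0000
    outer loop
      vertex 0.000 30.000 0.000
      vertex 0.000 0.000 13.000
      vertex 0.000 30.000 13.000
    endloop
  endfacet
endsolid part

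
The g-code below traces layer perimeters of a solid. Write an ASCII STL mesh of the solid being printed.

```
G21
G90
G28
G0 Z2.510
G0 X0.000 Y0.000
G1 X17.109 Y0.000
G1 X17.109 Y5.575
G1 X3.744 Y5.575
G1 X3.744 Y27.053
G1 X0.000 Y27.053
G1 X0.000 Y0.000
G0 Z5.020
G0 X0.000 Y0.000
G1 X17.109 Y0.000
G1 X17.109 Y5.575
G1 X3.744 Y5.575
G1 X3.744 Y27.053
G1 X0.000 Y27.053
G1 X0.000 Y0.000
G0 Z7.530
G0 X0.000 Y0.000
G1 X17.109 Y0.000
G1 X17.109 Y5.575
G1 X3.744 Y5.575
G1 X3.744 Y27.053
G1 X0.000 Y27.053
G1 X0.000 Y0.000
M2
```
solid part
  facet normal 0.0000 0.0000 -1.0000
    outer loop
      vertex 17.109 5.575 0.000
      vertex 17.109 0.000 0.000
      vertex 0.000 0.000 0.000
    endloop
  endfacet
  facet normal 0.0000 0.0000 -1.0000
    outer loop
      vertex 3.744 5.575 0.000
      vertex 17.109 5.575 0.000
      vertex 0.000 0.000 0.000
    endloop
  endfacet
  facet normal 0.0000 0.0000 -1.0000
    outer loop
      vertex 3.744 27.053 0.000
      vertex 3.744 5.575 0.000
      vertex 0.000 0.000 0.000
    endloop
  endfacet
  facet normal 0.0000 0.0000 -1.0000
    outer loop
      vertex 0.000 27.053 0.000
      vertex 3.744 27.053 0.000
      vertex 0.000 0.000 0.000
    endloop
  endfacet
  facet normal 0.0000 0.0000 1.0000
    outer loop
      vertex 0.000 0.000 7.530
      vertex 17.109 0.000 7.530
      vertex 17.109 5.575 7.530
    endloop
  endfacet
  facet normal 0.0000 0.0000 1.0000
    outer loop
      vertex 0.000 0.000 7.530
      vertex 17.109 5.575 7.530
      vertex 3.744 5.575 7.530
    endloop
  endfacet
  facet normal 0.0000 0.0000 1.0000
    outer loop
      vertex 0.000 0.000 7.530
      vertex 3.744 5.575 7.530
      vertex 3.744 27.053 7.530
    endloop
  endfacet
  facet normal 0.0000 0.0000 1.0000
    outer loop
      vertex 0.000 0.000 7.530
      vertex 3.744 27.053 7.530
      vertex 0.000 27.053 7.530
    endloop
  endfacet
  facet normal 0.0000 -1.0000 0.0000
    outer loop
      vertex 0.000 0.000 0.000
      vertex 17.109 0.000 0.000
      vertex 17.109 0.000 7.530
    endloop
  endfacet
  facet normal 0.0000 -1.0000 0.0000
    outer loop
      vertex 0.000 0.000 0.000
      vertex 17.109 0.000 7.530
      vertex 0.000 0.000 7.530
    endloop
  endfacet
  facet normal 1.0000 0.0000 0.0000
    outer loop
      vertex 17.109 0.000 0.000
      vertex 17.109 5.575 0.000
      vertex 17.109 5.575 7.530
    endloop
  endfacet
  facet normal 1.0000 0.0000 0.0000
    outer loop
      vertex 17.109 0.000 0.000
      vertex 17.109 5.575 7.530
      vertex 17.109 0.000 7.530
    endloop
  endfacet
  facet normal 0.0000 1.0000 0.0000
    outer loop
      vertex 17.109 5.575 0.000
      vertex 3.744 5.575 0.000
      vertex 3.744 5.575 7.530
    endloop
  endfacet
  facet normal 0.0000 1.0000 0.0000
    outer loop
      vertex 17.109 5.575 0.000
      vertex 3.744 5.575 7.530
      vertex 17.109 5.575 7.530
    endloop
  endfacet
  facet normal 1.0000 0.0000 0.0000
    outer loop
      vertex 3.744 5.575 0.000
      vertex 3.744 27.053 0.000
      vertex 3.744 27.053 7.530
    endloop
  endfacet
  facet normal 1.0000 0.0000 0.0000
    outer loop
      vertex 3.744 5.575 0.000
      vertex 3.744 27.053 7.530
      vertex 3.744 5.575 7.530
    endloop
  endfacet
  facet normal 0.0000 1.0000 0.0000
    outer loop
      vertex 3.744 27.053 0.000
      vertex 0.000 27.053 0.000
      vertex 0.000 27.053 7.530
    endloop
  endfacet
  facet normal 0.0000 1.0000 0.0000
    outer loop
      vertex 3.744 27.053 0.000
      vertex 0.000 27.053 7.530
      vertex 3.744 27.053 7.530
    endloop
  endfacet
  facet normal -1.0000 0.0000 0.0000
    outer loop
      vertex 0.000 27.053 0.000
      vertex 0.000 0.000 0.000
      vertex 0.000 0.000 7.530
    endloop
  endfacet
  facet normal -1.0000 0.0000 0.0000
    outer loop
      vertex 0.000 27.053 0.000
      vertex 0.000 0.000 7.530
      vertex 0.000 27.053 7.530
    endloop
  endfacet
endsolid part

The G0 Z moves step by Δz≈2.510 mm. Every layer's G1 loop is the same polygon, so the solid is a straight extrusion of it from z=0 to z≈7.53. Closing with flat bottom and top caps and triangulating gives 20 facets — an L-shaped prism: outer 17.1 × 27.1 mm, arm thicknesses ≈ 5.58 mm (horizontal) and 3.74 mm (vertical), extruded 7.53 mm in z.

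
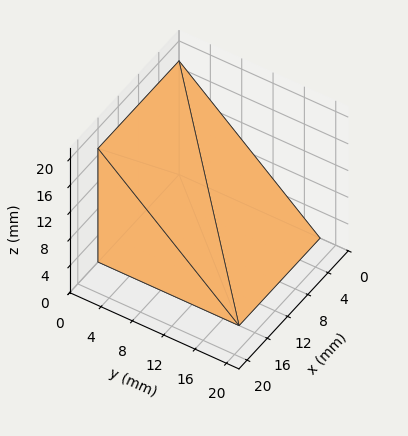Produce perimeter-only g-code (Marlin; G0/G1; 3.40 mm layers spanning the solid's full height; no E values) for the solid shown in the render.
Reading the render: the shape is a wedge (ramp): 16 × 18 mm base, rising to 17 mm along the y=0 edge and sloping linearly to z=0 at y=18 (dimensions read to the nearest mm from the axis ticks). For the g-code, the solid's height is divided into equal slices at the stated Δz and each level perimeter traced with G1 moves after a G0 lift.

; perimeter-only toolpath
G21 ; units = mm
G90 ; absolute positioning
G28 ; home
; layer 1
G0 Z3.40
G0 X0.00 Y0.00
G1 X16.00 Y0.00
G1 X16.00 Y14.40
G1 X0.00 Y14.40
G1 X0.00 Y0.00
; layer 2
G0 Z6.80
G0 X0.00 Y0.00
G1 X16.00 Y0.00
G1 X16.00 Y10.80
G1 X0.00 Y10.80
G1 X0.00 Y0.00
; layer 3
G0 Z10.20
G0 X0.00 Y0.00
G1 X16.00 Y0.00
G1 X16.00 Y7.20
G1 X0.00 Y7.20
G1 X0.00 Y0.00
; layer 4
G0 Z13.60
G0 X0.00 Y0.00
G1 X16.00 Y0.00
G1 X16.00 Y3.60
G1 X0.00 Y3.60
G1 X0.00 Y0.00
M2 ; end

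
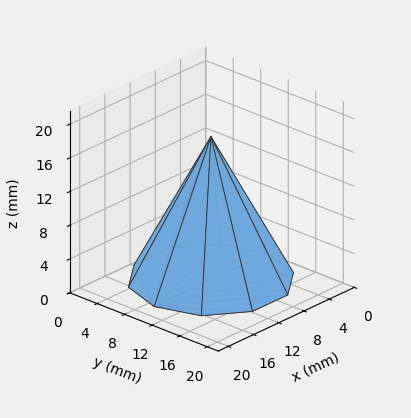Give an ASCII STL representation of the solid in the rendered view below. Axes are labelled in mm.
Reading the render: the shape is a regular 10-sided pyramid, base circumscribed radius ≈ 9 mm, apex at z ≈ 17 mm (dimensions read to the nearest mm from the axis ticks). For the STL, each face is triangulated and given an outward normal.

solid part
  facet normal 0.0000 0.0000 -1.0000
    outer loop
      vertex 11.8 17.6 0.0
      vertex 16.3 14.3 0.0
      vertex 18.0 9.0 0.0
    endloop
  endfacet
  facet normal 0.0000 0.0000 -1.0000
    outer loop
      vertex 6.2 17.6 0.0
      vertex 11.8 17.6 0.0
      vertex 18.0 9.0 0.0
    endloop
  endfacet
  facet normal 0.0000 0.0000 -1.0000
    outer loop
      vertex 1.7 14.3 0.0
      vertex 6.2 17.6 0.0
      vertex 18.0 9.0 0.0
    endloop
  endfacet
  facet normal 0.0000 0.0000 -1.0000
    outer loop
      vertex 0.0 9.0 0.0
      vertex 1.7 14.3 0.0
      vertex 18.0 9.0 0.0
    endloop
  endfacet
  facet normal 0.0000 0.0000 -1.0000
    outer loop
      vertex 1.7 3.7 0.0
      vertex 0.0 9.0 0.0
      vertex 18.0 9.0 0.0
    endloop
  endfacet
  facet normal 0.0000 0.0000 -1.0000
    outer loop
      vertex 6.2 0.4 0.0
      vertex 1.7 3.7 0.0
      vertex 18.0 9.0 0.0
    endloop
  endfacet
  facet normal 0.0000 0.0000 -1.0000
    outer loop
      vertex 11.8 0.4 0.0
      vertex 6.2 0.4 0.0
      vertex 18.0 9.0 0.0
    endloop
  endfacet
  facet normal 0.0000 0.0000 -1.0000
    outer loop
      vertex 16.3 3.7 0.0
      vertex 11.8 0.4 0.0
      vertex 18.0 9.0 0.0
    endloop
  endfacet
  facet normal 0.8503 0.2727 0.4502
    outer loop
      vertex 18.0 9.0 0.0
      vertex 16.3 14.3 0.0
      vertex 9.0 9.0 17.0
    endloop
  endfacet
  facet normal 0.5278 0.7197 0.4510
    outer loop
      vertex 16.3 14.3 0.0
      vertex 11.8 17.6 0.0
      vertex 9.0 9.0 17.0
    endloop
  endfacet
  facet normal 0.0000 0.8923 0.4514
    outer loop
      vertex 11.8 17.6 0.0
      vertex 6.2 17.6 0.0
      vertex 9.0 9.0 17.0
    endloop
  endfacet
  facet normal -0.5278 0.7197 0.4510
    outer loop
      vertex 6.2 17.6 0.0
      vertex 1.7 14.3 0.0
      vertex 9.0 9.0 17.0
    endloop
  endfacet
  facet normal -0.8503 0.2727 0.4502
    outer loop
      vertex 1.7 14.3 0.0
      vertex 0.0 9.0 0.0
      vertex 9.0 9.0 17.0
    endloop
  endfacet
  facet normal -0.8503 -0.2727 0.4502
    outer loop
      vertex 0.0 9.0 0.0
      vertex 1.7 3.7 0.0
      vertex 9.0 9.0 17.0
    endloop
  endfacet
  facet normal -0.5278 -0.7197 0.4510
    outer loop
      vertex 1.7 3.7 0.0
      vertex 6.2 0.4 0.0
      vertex 9.0 9.0 17.0
    endloop
  endfacet
  facet normal 0.0000 -0.8923 0.4514
    outer loop
      vertex 6.2 0.4 0.0
      vertex 11.8 0.4 0.0
      vertex 9.0 9.0 17.0
    endloop
  endfacet
  facet normal 0.5278 -0.7197 0.4510
    outer loop
      vertex 11.8 0.4 0.0
      vertex 16.3 3.7 0.0
      vertex 9.0 9.0 17.0
    endloop
  endfacet
  facet normal 0.8503 -0.2727 0.4502
    outer loop
      vertex 16.3 3.7 0.0
      vertex 18.0 9.0 0.0
      vertex 9.0 9.0 17.0
    endloop
  endfacet
endsolid part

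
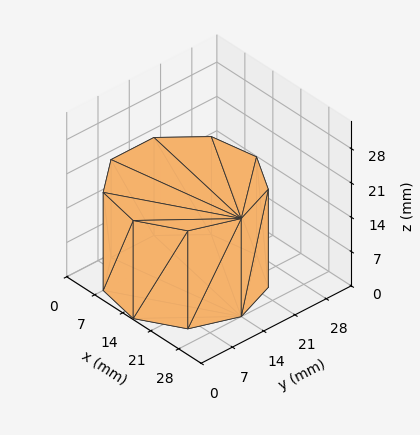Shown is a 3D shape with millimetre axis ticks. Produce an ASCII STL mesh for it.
Reading the render: the shape is a regular 9-sided prism (a cylinder approximated with 9 flat sides), circumscribed radius ≈ 14 mm, height ≈ 20 mm (dimensions read to the nearest mm from the axis ticks). For the STL, each face is triangulated and given an outward normal.

solid part
  facet normal 0.0000 0.0000 -1.0000
    outer loop
      vertex 16.4 27.8 0.0
      vertex 24.7 23.0 0.0
      vertex 28.0 14.0 0.0
    endloop
  endfacet
  facet normal 0.0000 0.0000 -1.0000
    outer loop
      vertex 7.0 26.1 0.0
      vertex 16.4 27.8 0.0
      vertex 28.0 14.0 0.0
    endloop
  endfacet
  facet normal 0.0000 0.0000 -1.0000
    outer loop
      vertex 0.8 18.8 0.0
      vertex 7.0 26.1 0.0
      vertex 28.0 14.0 0.0
    endloop
  endfacet
  facet normal 0.0000 0.0000 -1.0000
    outer loop
      vertex 0.8 9.2 0.0
      vertex 0.8 18.8 0.0
      vertex 28.0 14.0 0.0
    endloop
  endfacet
  facet normal 0.0000 0.0000 -1.0000
    outer loop
      vertex 7.0 1.9 0.0
      vertex 0.8 9.2 0.0
      vertex 28.0 14.0 0.0
    endloop
  endfacet
  facet normal 0.0000 0.0000 -1.0000
    outer loop
      vertex 16.4 0.2 0.0
      vertex 7.0 1.9 0.0
      vertex 28.0 14.0 0.0
    endloop
  endfacet
  facet normal 0.0000 0.0000 -1.0000
    outer loop
      vertex 24.7 5.0 0.0
      vertex 16.4 0.2 0.0
      vertex 28.0 14.0 0.0
    endloop
  endfacet
  facet normal 0.0000 0.0000 1.0000
    outer loop
      vertex 28.0 14.0 20.0
      vertex 24.7 23.0 20.0
      vertex 16.4 27.8 20.0
    endloop
  endfacet
  facet normal 0.0000 0.0000 1.0000
    outer loop
      vertex 28.0 14.0 20.0
      vertex 16.4 27.8 20.0
      vertex 7.0 26.1 20.0
    endloop
  endfacet
  facet normal 0.0000 0.0000 1.0000
    outer loop
      vertex 28.0 14.0 20.0
      vertex 7.0 26.1 20.0
      vertex 0.8 18.8 20.0
    endloop
  endfacet
  facet normal 0.0000 0.0000 1.0000
    outer loop
      vertex 28.0 14.0 20.0
      vertex 0.8 18.8 20.0
      vertex 0.8 9.2 20.0
    endloop
  endfacet
  facet normal 0.0000 0.0000 1.0000
    outer loop
      vertex 28.0 14.0 20.0
      vertex 0.8 9.2 20.0
      vertex 7.0 1.9 20.0
    endloop
  endfacet
  facet normal 0.0000 0.0000 1.0000
    outer loop
      vertex 28.0 14.0 20.0
      vertex 7.0 1.9 20.0
      vertex 16.4 0.2 20.0
    endloop
  endfacet
  facet normal 0.0000 0.0000 1.0000
    outer loop
      vertex 28.0 14.0 20.0
      vertex 16.4 0.2 20.0
      vertex 24.7 5.0 20.0
    endloop
  endfacet
  facet normal 0.9389 0.3443 0.0000
    outer loop
      vertex 28.0 14.0 0.0
      vertex 24.7 23.0 0.0
      vertex 24.7 23.0 20.0
    endloop
  endfacet
  facet normal 0.9389 0.3443 0.0000
    outer loop
      vertex 28.0 14.0 0.0
      vertex 24.7 23.0 20.0
      vertex 28.0 14.0 20.0
    endloop
  endfacet
  facet normal 0.5006 0.8657 0.0000
    outer loop
      vertex 24.7 23.0 0.0
      vertex 16.4 27.8 0.0
      vertex 16.4 27.8 20.0
    endloop
  endfacet
  facet normal 0.5006 0.8657 0.0000
    outer loop
      vertex 24.7 23.0 0.0
      vertex 16.4 27.8 20.0
      vertex 24.7 23.0 20.0
    endloop
  endfacet
  facet normal -0.1780 0.9840 0.0000
    outer loop
      vertex 16.4 27.8 0.0
      vertex 7.0 26.1 0.0
      vertex 7.0 26.1 20.0
    endloop
  endfacet
  facet normal -0.1780 0.9840 0.0000
    outer loop
      vertex 16.4 27.8 0.0
      vertex 7.0 26.1 20.0
      vertex 16.4 27.8 20.0
    endloop
  endfacet
  facet normal -0.7622 0.6473 0.0000
    outer loop
      vertex 7.0 26.1 0.0
      vertex 0.8 18.8 0.0
      vertex 0.8 18.8 20.0
    endloop
  endfacet
  facet normal -0.7622 0.6473 0.0000
    outer loop
      vertex 7.0 26.1 0.0
      vertex 0.8 18.8 20.0
      vertex 7.0 26.1 20.0
    endloop
  endfacet
  facet normal -1.0000 0.0000 0.0000
    outer loop
      vertex 0.8 18.8 0.0
      vertex 0.8 9.2 0.0
      vertex 0.8 9.2 20.0
    endloop
  endfacet
  facet normal -1.0000 0.0000 0.0000
    outer loop
      vertex 0.8 18.8 0.0
      vertex 0.8 9.2 20.0
      vertex 0.8 18.8 20.0
    endloop
  endfacet
  facet normal -0.7622 -0.6473 0.0000
    outer loop
      vertex 0.8 9.2 0.0
      vertex 7.0 1.9 0.0
      vertex 7.0 1.9 20.0
    endloop
  endfacet
  facet normal -0.7622 -0.6473 0.0000
    outer loop
      vertex 0.8 9.2 0.0
      vertex 7.0 1.9 20.0
      vertex 0.8 9.2 20.0
    endloop
  endfacet
  facet normal -0.1780 -0.9840 0.0000
    outer loop
      vertex 7.0 1.9 0.0
      vertex 16.4 0.2 0.0
      vertex 16.4 0.2 20.0
    endloop
  endfacet
  facet normal -0.1780 -0.9840 0.0000
    outer loop
      vertex 7.0 1.9 0.0
      vertex 16.4 0.2 20.0
      vertex 7.0 1.9 20.0
    endloop
  endfacet
  facet normal 0.5006 -0.8657 0.0000
    outer loop
      vertex 16.4 0.2 0.0
      vertex 24.7 5.0 0.0
      vertex 24.7 5.0 20.0
    endloop
  endfacet
  facet normal 0.5006 -0.8657 0.0000
    outer loop
      vertex 16.4 0.2 0.0
      vertex 24.7 5.0 20.0
      vertex 16.4 0.2 20.0
    endloop
  endfacet
  facet normal 0.9389 -0.3443 0.0000
    outer loop
      vertex 24.7 5.0 0.0
      vertex 28.0 14.0 0.0
      vertex 28.0 14.0 20.0
    endloop
  endfacet
  facet normal 0.9389 -0.3443 0.0000
    outer loop
      vertex 24.7 5.0 0.0
      vertex 28.0 14.0 20.0
      vertex 24.7 5.0 20.0
    endloop
  endfacet
endsolid part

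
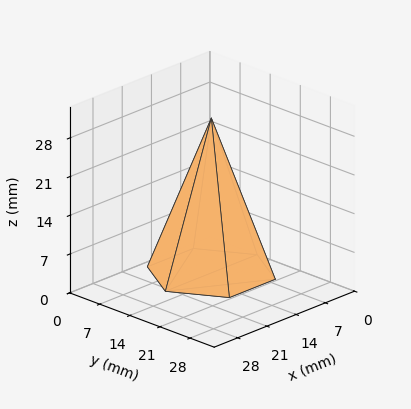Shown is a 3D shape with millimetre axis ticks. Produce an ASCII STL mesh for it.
Reading the render: the shape is a regular 6-sided pyramid, base circumscribed radius ≈ 11 mm, apex at z ≈ 28 mm (dimensions read to the nearest mm from the axis ticks). For the STL, each face is triangulated and given an outward normal.

solid part
  facet normal 0.0000 0.0000 -1.0000
    outer loop
      vertex 5.500 20.526 0.000
      vertex 16.500 20.526 0.000
      vertex 22.000 11.000 0.000
    endloop
  endfacet
  facet normal 0.0000 0.0000 -1.0000
    outer loop
      vertex 0.000 11.000 0.000
      vertex 5.500 20.526 0.000
      vertex 22.000 11.000 0.000
    endloop
  endfacet
  facet normal 0.0000 0.0000 -1.0000
    outer loop
      vertex 5.500 1.474 0.000
      vertex 0.000 11.000 0.000
      vertex 22.000 11.000 0.000
    endloop
  endfacet
  facet normal 0.0000 0.0000 -1.0000
    outer loop
      vertex 16.500 1.474 0.000
      vertex 5.500 1.474 0.000
      vertex 22.000 11.000 0.000
    endloop
  endfacet
  facet normal 0.8199 0.4734 0.3221
    outer loop
      vertex 22.000 11.000 0.000
      vertex 16.500 20.526 0.000
      vertex 11.000 11.000 28.000
    endloop
  endfacet
  facet normal 0.0000 0.9467 0.3221
    outer loop
      vertex 16.500 20.526 0.000
      vertex 5.500 20.526 0.000
      vertex 11.000 11.000 28.000
    endloop
  endfacet
  facet normal -0.8199 0.4734 0.3221
    outer loop
      vertex 5.500 20.526 0.000
      vertex 0.000 11.000 0.000
      vertex 11.000 11.000 28.000
    endloop
  endfacet
  facet normal -0.8199 -0.4734 0.3221
    outer loop
      vertex 0.000 11.000 0.000
      vertex 5.500 1.474 0.000
      vertex 11.000 11.000 28.000
    endloop
  endfacet
  facet normal 0.0000 -0.9467 0.3221
    outer loop
      vertex 5.500 1.474 0.000
      vertex 16.500 1.474 0.000
      vertex 11.000 11.000 28.000
    endloop
  endfacet
  facet normal 0.8199 -0.4734 0.3221
    outer loop
      vertex 16.500 1.474 0.000
      vertex 22.000 11.000 0.000
      vertex 11.000 11.000 28.000
    endloop
  endfacet
endsolid part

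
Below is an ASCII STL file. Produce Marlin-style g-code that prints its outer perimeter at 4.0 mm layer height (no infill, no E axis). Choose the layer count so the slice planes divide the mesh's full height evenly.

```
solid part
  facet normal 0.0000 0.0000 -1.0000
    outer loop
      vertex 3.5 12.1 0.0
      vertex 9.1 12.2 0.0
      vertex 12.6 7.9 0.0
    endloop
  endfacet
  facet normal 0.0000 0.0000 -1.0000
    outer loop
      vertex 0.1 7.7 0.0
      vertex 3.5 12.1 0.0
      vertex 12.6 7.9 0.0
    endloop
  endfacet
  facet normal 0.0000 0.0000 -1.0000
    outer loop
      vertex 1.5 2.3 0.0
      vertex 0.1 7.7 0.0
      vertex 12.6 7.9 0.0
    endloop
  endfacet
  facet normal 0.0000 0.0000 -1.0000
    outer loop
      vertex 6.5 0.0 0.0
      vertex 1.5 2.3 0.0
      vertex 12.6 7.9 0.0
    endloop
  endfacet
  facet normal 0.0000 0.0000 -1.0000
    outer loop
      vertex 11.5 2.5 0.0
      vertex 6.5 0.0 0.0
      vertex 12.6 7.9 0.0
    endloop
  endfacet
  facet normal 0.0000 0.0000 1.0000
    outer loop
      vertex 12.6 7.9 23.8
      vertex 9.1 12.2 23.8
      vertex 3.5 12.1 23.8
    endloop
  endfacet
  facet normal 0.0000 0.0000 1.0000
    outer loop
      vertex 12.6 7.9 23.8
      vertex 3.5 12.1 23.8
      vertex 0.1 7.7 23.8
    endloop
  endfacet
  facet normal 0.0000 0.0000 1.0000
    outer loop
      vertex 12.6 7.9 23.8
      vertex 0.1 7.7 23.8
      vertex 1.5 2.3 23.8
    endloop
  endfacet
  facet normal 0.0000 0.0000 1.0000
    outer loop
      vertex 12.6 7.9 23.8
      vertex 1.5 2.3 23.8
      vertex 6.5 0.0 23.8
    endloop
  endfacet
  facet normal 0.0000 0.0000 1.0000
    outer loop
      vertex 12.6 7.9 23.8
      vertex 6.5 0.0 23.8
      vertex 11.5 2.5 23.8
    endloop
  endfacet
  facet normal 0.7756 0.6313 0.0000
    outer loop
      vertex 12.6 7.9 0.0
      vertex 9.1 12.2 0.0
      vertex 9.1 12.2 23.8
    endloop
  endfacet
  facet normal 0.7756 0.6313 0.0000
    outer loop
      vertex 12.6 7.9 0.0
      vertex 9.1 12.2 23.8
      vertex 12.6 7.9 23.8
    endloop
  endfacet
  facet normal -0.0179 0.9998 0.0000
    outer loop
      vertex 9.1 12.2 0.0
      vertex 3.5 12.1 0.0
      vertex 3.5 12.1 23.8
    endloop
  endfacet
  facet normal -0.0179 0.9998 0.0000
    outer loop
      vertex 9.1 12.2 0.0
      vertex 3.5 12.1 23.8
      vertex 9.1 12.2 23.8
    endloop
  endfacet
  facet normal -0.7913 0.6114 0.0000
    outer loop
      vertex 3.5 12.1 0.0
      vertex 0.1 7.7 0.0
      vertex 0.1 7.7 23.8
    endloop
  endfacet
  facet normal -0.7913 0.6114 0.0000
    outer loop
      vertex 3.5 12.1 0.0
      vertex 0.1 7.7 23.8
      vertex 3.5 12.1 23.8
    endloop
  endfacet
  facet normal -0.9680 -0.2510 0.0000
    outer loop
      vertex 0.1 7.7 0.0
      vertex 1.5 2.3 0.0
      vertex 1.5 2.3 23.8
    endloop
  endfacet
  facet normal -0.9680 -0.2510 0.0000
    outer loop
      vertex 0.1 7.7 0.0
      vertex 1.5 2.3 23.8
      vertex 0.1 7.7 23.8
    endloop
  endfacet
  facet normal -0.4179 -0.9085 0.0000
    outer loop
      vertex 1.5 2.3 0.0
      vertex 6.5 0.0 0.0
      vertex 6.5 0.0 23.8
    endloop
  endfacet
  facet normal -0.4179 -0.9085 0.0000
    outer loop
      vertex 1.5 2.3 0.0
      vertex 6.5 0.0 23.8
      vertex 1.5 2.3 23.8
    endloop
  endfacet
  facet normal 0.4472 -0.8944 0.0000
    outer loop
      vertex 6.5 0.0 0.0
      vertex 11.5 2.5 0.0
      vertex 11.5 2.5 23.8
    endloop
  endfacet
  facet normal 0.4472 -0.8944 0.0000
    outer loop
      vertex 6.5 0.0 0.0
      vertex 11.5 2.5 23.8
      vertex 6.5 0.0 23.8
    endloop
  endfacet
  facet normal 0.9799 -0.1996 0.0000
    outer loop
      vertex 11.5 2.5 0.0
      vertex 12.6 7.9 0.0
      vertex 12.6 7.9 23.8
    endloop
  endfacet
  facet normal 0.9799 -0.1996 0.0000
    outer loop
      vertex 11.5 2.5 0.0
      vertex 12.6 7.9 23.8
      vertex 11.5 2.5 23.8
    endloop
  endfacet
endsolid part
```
; perimeter-only toolpath
G21 ; units = mm
G90 ; absolute positioning
G28 ; home
; layer 1
G0 Z4.0
G0 X12.6 Y7.9
G1 X9.1 Y12.2
G1 X3.5 Y12.1
G1 X0.1 Y7.7
G1 X1.5 Y2.3
G1 X6.5 Y0.0
G1 X11.5 Y2.5
G1 X12.6 Y7.9
; layer 2
G0 Z7.9
G0 X12.6 Y7.9
G1 X9.1 Y12.2
G1 X3.5 Y12.1
G1 X0.1 Y7.7
G1 X1.5 Y2.3
G1 X6.5 Y0.0
G1 X11.5 Y2.5
G1 X12.6 Y7.9
; layer 3
G0 Z11.9
G0 X12.6 Y7.9
G1 X9.1 Y12.2
G1 X3.5 Y12.1
G1 X0.1 Y7.7
G1 X1.5 Y2.3
G1 X6.5 Y0.0
G1 X11.5 Y2.5
G1 X12.6 Y7.9
; layer 4
G0 Z15.9
G0 X12.6 Y7.9
G1 X9.1 Y12.2
G1 X3.5 Y12.1
G1 X0.1 Y7.7
G1 X1.5 Y2.3
G1 X6.5 Y0.0
G1 X11.5 Y2.5
G1 X12.6 Y7.9
; layer 5
G0 Z19.8
G0 X12.6 Y7.9
G1 X9.1 Y12.2
G1 X3.5 Y12.1
G1 X0.1 Y7.7
G1 X1.5 Y2.3
G1 X6.5 Y0.0
G1 X11.5 Y2.5
G1 X12.6 Y7.9
; layer 6
G0 Z23.8
G0 X12.6 Y7.9
G1 X9.1 Y12.2
G1 X3.5 Y12.1
G1 X0.1 Y7.7
G1 X1.5 Y2.3
G1 X6.5 Y0.0
G1 X11.5 Y2.5
G1 X12.6 Y7.9
M2 ; end

The solid is a regular 7-sided prism (a cylinder approximated with 7 flat sides), circumscribed radius ≈ 6.4 mm, height ≈ 23.8 mm. Slicing at Δz = 4.0 mm — 6 equal slices spanning the solid's height, so layer i sits at z = i·h/6 — gives 6 non-empty perimeters. Each is a 7-segment closed polygon; G0 lifts to the layer z and rapids to the start vertex, then G1 traces the edges.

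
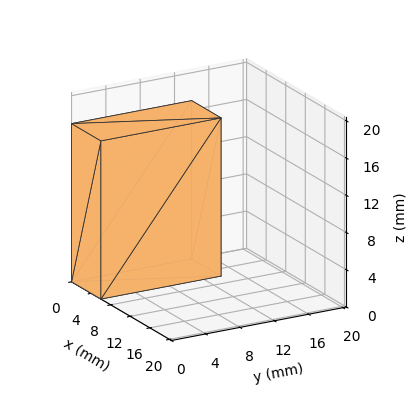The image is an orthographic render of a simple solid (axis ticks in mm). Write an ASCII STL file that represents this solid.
Reading the render: the shape is a rectangular box, roughly 6 × 14 mm footprint and 17 mm tall (dimensions read to the nearest mm from the axis ticks). For the STL, each face is triangulated and given an outward normal.

solid part
  facet normal 0.0000 0.0000 -1.0000
    outer loop
      vertex 6.0 14.0 0.0
      vertex 6.0 0.0 0.0
      vertex 0.0 0.0 0.0
    endloop
  endfacet
  facet normal 0.0000 0.0000 -1.0000
    outer loop
      vertex 0.0 14.0 0.0
      vertex 6.0 14.0 0.0
      vertex 0.0 0.0 0.0
    endloop
  endfacet
  facet normal 0.0000 0.0000 1.0000
    outer loop
      vertex 0.0 0.0 17.0
      vertex 6.0 0.0 17.0
      vertex 6.0 14.0 17.0
    endloop
  endfacet
  facet normal 0.0000 0.0000 1.0000
    outer loop
      vertex 0.0 0.0 17.0
      vertex 6.0 14.0 17.0
      vertex 0.0 14.0 17.0
    endloop
  endfacet
  facet normal 0.0000 -1.0000 0.0000
    outer loop
      vertex 0.0 0.0 0.0
      vertex 6.0 0.0 0.0
      vertex 6.0 0.0 17.0
    endloop
  endfacet
  facet normal 0.0000 -1.0000 0.0000
    outer loop
      vertex 0.0 0.0 0.0
      vertex 6.0 0.0 17.0
      vertex 0.0 0.0 17.0
    endloop
  endfacet
  facet normal 0.0000 1.0000 0.0000
    outer loop
      vertex 6.0 14.0 17.0
      vertex 6.0 14.0 0.0
      vertex 0.0 14.0 0.0
    endloop
  endfacet
  facet normal 0.0000 1.0000 0.0000
    outer loop
      vertex 0.0 14.0 17.0
      vertex 6.0 14.0 17.0
      vertex 0.0 14.0 0.0
    endloop
  endfacet
  facet normal -1.0000 0.0000 0.0000
    outer loop
      vertex 0.0 14.0 17.0
      vertex 0.0 14.0 0.0
      vertex 0.0 0.0 0.0
    endloop
  endfacet
  facet normal -1.0000 0.0000 0.0000
    outer loop
      vertex 0.0 0.0 17.0
      vertex 0.0 14.0 17.0
      vertex 0.0 0.0 0.0
    endloop
  endfacet
  facet normal 1.0000 0.0000 0.0000
    outer loop
      vertex 6.0 0.0 0.0
      vertex 6.0 14.0 0.0
      vertex 6.0 14.0 17.0
    endloop
  endfacet
  facet normal 1.0000 0.0000 0.0000
    outer loop
      vertex 6.0 0.0 0.0
      vertex 6.0 14.0 17.0
      vertex 6.0 0.0 17.0
    endloop
  endfacet
endsolid part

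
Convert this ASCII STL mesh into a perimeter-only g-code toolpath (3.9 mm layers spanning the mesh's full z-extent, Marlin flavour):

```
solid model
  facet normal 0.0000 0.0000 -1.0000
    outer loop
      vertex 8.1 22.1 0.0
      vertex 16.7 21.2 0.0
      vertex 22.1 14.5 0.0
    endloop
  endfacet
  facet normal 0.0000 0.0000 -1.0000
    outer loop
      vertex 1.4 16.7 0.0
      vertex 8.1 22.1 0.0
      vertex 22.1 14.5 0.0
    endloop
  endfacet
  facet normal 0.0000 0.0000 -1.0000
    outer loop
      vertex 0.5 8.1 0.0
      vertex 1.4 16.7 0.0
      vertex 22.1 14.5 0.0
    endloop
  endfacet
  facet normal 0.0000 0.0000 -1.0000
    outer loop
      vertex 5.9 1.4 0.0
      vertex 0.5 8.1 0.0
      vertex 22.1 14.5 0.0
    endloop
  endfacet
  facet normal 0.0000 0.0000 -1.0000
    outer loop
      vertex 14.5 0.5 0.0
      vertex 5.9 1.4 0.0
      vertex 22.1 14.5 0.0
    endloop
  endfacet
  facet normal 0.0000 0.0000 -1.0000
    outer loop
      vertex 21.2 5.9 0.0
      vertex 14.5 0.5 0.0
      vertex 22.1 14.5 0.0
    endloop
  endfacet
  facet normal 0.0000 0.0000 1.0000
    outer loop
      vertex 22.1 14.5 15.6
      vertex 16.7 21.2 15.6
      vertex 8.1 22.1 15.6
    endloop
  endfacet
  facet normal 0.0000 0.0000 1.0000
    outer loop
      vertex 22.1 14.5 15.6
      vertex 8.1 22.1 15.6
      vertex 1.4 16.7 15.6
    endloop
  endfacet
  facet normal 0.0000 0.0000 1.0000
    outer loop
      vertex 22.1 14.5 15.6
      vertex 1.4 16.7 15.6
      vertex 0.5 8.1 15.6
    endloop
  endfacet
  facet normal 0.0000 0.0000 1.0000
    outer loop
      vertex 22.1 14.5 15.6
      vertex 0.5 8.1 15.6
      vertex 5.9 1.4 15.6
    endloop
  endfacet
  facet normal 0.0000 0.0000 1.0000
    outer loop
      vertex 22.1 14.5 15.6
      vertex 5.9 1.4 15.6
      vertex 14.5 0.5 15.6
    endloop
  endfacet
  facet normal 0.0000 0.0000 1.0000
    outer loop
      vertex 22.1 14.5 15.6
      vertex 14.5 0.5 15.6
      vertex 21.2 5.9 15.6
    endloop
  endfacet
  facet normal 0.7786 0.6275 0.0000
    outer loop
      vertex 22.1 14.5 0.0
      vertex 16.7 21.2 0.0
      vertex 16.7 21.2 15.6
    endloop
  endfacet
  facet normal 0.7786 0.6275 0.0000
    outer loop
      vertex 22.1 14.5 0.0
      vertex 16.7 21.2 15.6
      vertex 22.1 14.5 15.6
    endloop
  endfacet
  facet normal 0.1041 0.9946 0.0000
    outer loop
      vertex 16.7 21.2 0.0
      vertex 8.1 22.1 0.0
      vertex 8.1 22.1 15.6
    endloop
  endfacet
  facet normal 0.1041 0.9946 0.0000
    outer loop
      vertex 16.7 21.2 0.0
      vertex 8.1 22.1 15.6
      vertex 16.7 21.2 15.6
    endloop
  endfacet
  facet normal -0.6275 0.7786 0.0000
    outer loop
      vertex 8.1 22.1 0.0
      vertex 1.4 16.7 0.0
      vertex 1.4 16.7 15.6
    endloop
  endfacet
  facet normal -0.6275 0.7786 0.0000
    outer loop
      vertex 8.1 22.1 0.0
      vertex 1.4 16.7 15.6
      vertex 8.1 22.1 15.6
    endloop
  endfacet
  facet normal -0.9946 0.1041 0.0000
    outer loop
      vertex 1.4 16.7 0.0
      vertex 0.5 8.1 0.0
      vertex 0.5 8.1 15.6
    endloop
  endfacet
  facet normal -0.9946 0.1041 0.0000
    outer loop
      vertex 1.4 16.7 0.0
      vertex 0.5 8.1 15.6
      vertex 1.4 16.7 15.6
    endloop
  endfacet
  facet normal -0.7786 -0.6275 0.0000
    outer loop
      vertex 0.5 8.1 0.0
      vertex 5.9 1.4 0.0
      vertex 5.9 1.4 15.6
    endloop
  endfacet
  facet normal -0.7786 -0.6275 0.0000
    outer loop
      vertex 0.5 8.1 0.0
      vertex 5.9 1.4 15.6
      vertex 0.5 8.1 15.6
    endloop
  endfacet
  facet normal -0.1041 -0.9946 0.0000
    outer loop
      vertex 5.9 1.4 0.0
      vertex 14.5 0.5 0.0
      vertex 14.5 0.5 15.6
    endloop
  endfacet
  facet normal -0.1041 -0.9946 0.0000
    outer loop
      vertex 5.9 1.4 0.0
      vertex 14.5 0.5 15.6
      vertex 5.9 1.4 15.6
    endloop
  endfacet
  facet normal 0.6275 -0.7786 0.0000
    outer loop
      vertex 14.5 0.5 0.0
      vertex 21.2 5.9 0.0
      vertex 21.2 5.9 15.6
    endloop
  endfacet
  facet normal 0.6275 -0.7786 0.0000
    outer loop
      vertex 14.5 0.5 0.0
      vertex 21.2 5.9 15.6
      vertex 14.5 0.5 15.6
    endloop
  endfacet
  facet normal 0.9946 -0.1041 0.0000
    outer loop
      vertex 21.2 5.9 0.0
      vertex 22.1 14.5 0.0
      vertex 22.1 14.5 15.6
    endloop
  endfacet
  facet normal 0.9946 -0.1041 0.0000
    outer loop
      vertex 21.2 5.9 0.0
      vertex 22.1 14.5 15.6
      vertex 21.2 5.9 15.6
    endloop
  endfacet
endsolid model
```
; perimeter-only toolpath
G21 ; units = mm
G90 ; absolute positioning
G28 ; home
; layer 1
G0 Z3.9
G0 X22.1 Y14.5
G1 X16.7 Y21.2
G1 X8.1 Y22.1
G1 X1.4 Y16.7
G1 X0.5 Y8.1
G1 X5.9 Y1.4
G1 X14.5 Y0.5
G1 X21.2 Y5.9
G1 X22.1 Y14.5
; layer 2
G0 Z7.8
G0 X22.1 Y14.5
G1 X16.7 Y21.2
G1 X8.1 Y22.1
G1 X1.4 Y16.7
G1 X0.5 Y8.1
G1 X5.9 Y1.4
G1 X14.5 Y0.5
G1 X21.2 Y5.9
G1 X22.1 Y14.5
; layer 3
G0 Z11.7
G0 X22.1 Y14.5
G1 X16.7 Y21.2
G1 X8.1 Y22.1
G1 X1.4 Y16.7
G1 X0.5 Y8.1
G1 X5.9 Y1.4
G1 X14.5 Y0.5
G1 X21.2 Y5.9
G1 X22.1 Y14.5
; layer 4
G0 Z15.6
G0 X22.1 Y14.5
G1 X16.7 Y21.2
G1 X8.1 Y22.1
G1 X1.4 Y16.7
G1 X0.5 Y8.1
G1 X5.9 Y1.4
G1 X14.5 Y0.5
G1 X21.2 Y5.9
G1 X22.1 Y14.5
M2 ; end

The solid is a regular 8-sided prism (a cylinder approximated with 8 flat sides), circumscribed radius ≈ 11.3 mm, height ≈ 15.6 mm. Slicing at Δz = 3.9 mm — 4 equal slices spanning the solid's height, so layer i sits at z = i·h/4 — gives 4 non-empty perimeters. Each is a 8-segment closed polygon; G0 lifts to the layer z and rapids to the start vertex, then G1 traces the edges.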